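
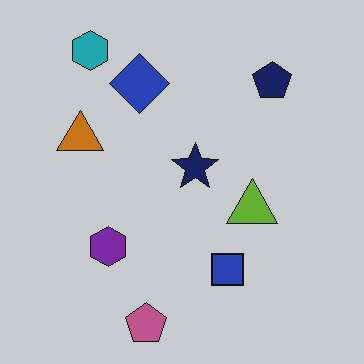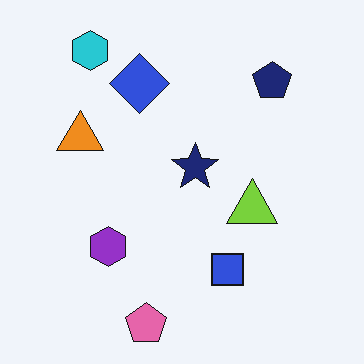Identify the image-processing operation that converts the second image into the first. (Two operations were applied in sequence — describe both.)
The transformation is: given moderate JPEG compression, then darkened a little.

Blocky 8×8 compression artifacts appear around shape edges and the flat background shows ringing — characteristic JPEG degradation. Every pixel — background and shapes alike — is uniformly darkened.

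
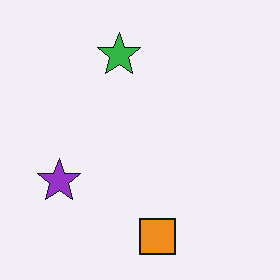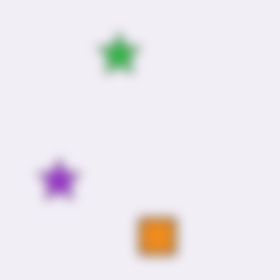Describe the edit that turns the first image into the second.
This is the original image heavily blurred.

Shape edges and outlines are uniformly softened across the whole image.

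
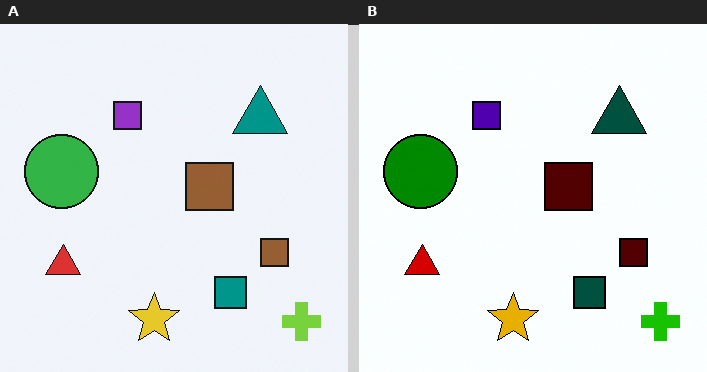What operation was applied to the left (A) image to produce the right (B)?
This is the original image boosted in contrast.

Tones are pushed away from mid-grey across the whole image — a global contrast change.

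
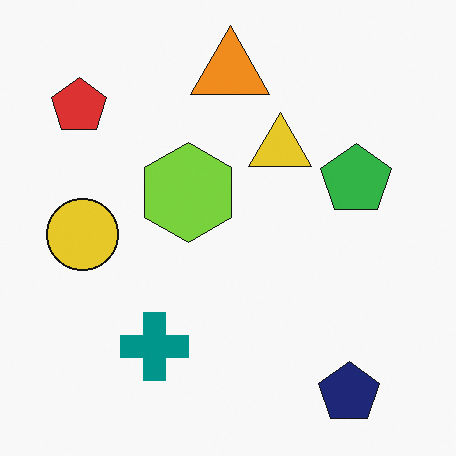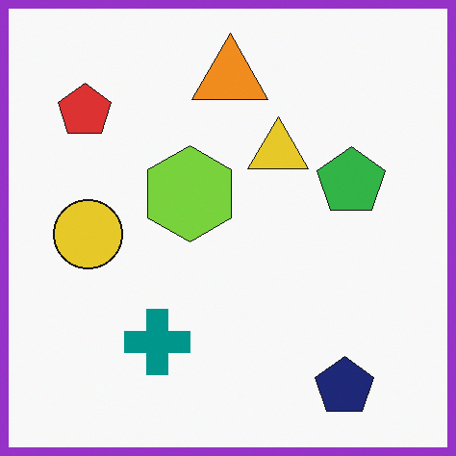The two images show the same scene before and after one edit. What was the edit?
The image was framed with a purple border.

A solid purple frame runs around the edge of the second image, with the content slightly shrunk inside it.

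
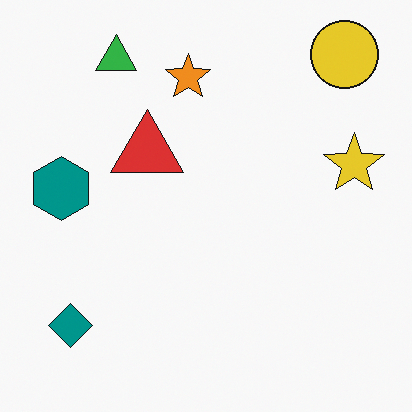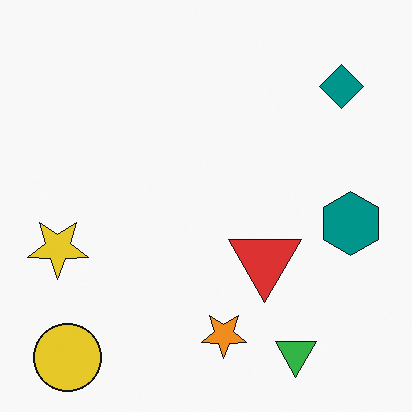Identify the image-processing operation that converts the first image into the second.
The image was rotated 180°.

The yellow circle sits in the top-right of the first image and the bottom-left of the second — consistent with a whole-image 180° rotation.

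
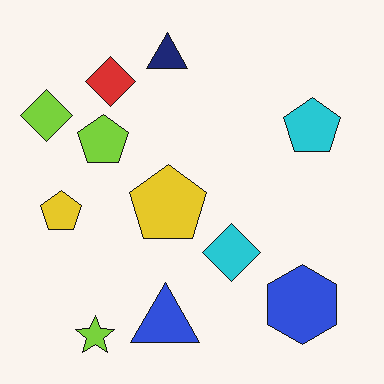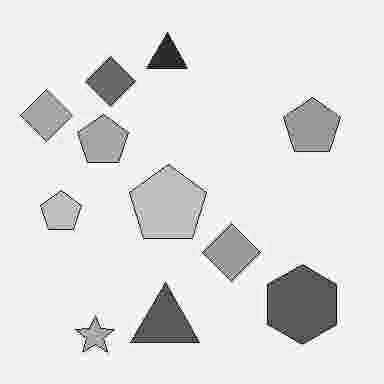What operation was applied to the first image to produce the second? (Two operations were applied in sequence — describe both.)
The second image is the first heavily JPEG-compressed with obvious blocking artifacts, then converted to grayscale.

Blocky 8×8 compression artifacts appear around shape edges and the flat background shows ringing — characteristic JPEG degradation. All color is removed — every shape is now a shade of grey.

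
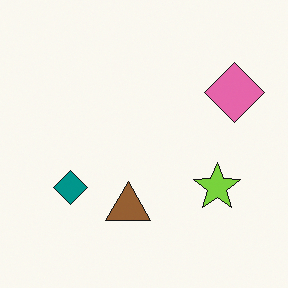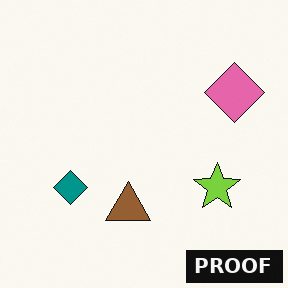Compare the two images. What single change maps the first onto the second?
This is the original image watermarked with the text "PROOF" in the lower-right corner.

A dark label reading "PROOF" appears in the lower-right corner.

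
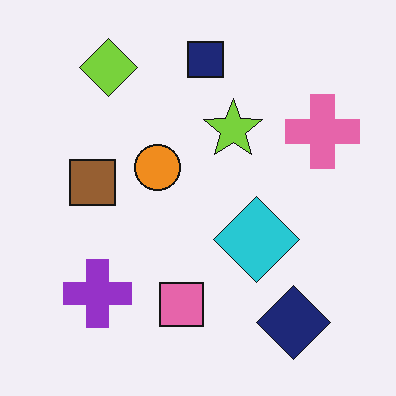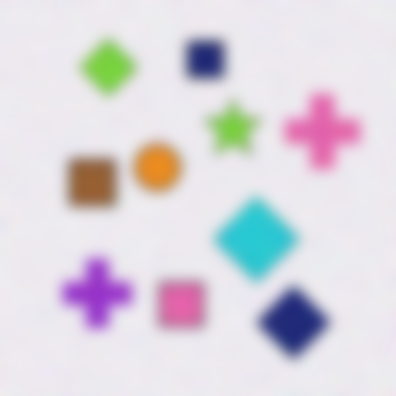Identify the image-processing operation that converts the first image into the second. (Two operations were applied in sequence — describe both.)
This is the original image degraded with visible gaussian noise, then strongly gaussian-blurred.

Random speckle covers the whole image, including the flat background. Shape edges and outlines are uniformly softened across the whole image.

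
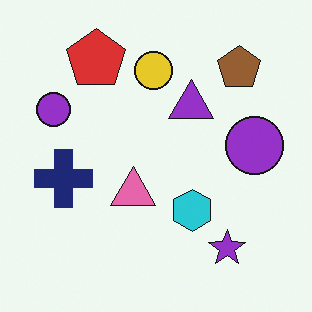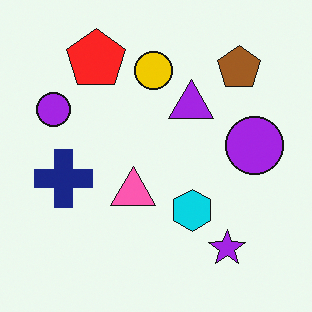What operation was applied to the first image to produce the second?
It was slightly oversaturated.

All colors are more vivid — a global saturation change.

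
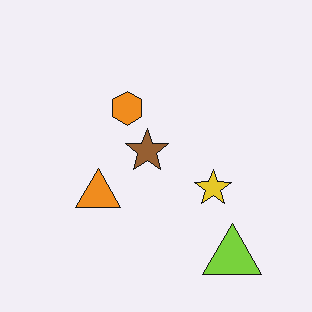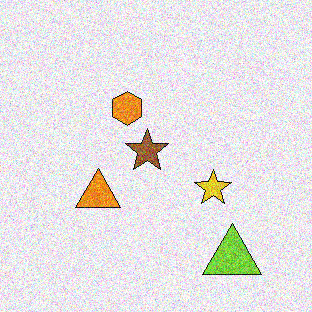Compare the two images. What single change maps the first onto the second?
It was degraded with strong gaussian noise.

Random speckle covers the whole image, including the flat background.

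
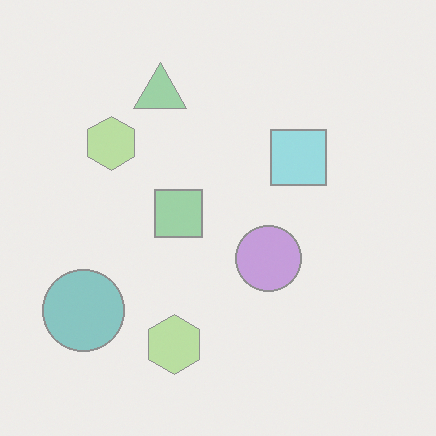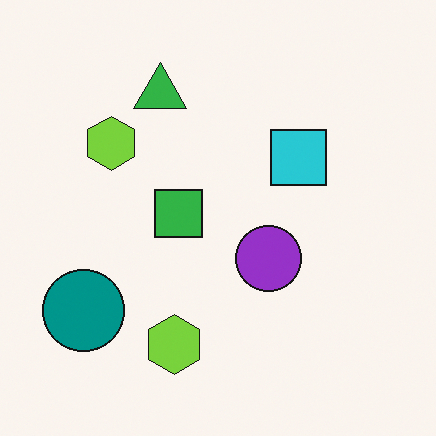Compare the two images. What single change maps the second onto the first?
It was given much lower contrast.

Tones are pushed toward mid-grey across the whole image — a global contrast change.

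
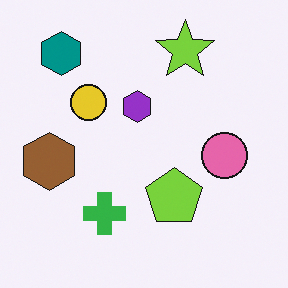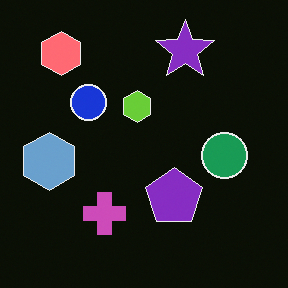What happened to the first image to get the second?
It was color-inverted (negative).

The light background has become dark and every shape's color is its complement — a photographic negative.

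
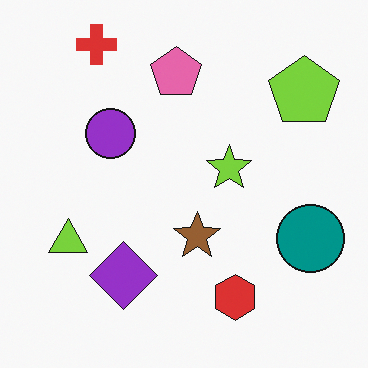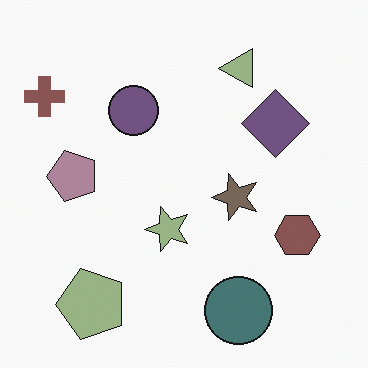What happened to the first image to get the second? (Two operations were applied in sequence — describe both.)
The transformation is: transposed (reflected across the top-left ↔ bottom-right diagonal), then heavily desaturated.

Shapes have swapped their row and column positions — what was in the top-right is now in the bottom-left — a diagonal reflection. All colors are more muted and greyish — a global saturation change.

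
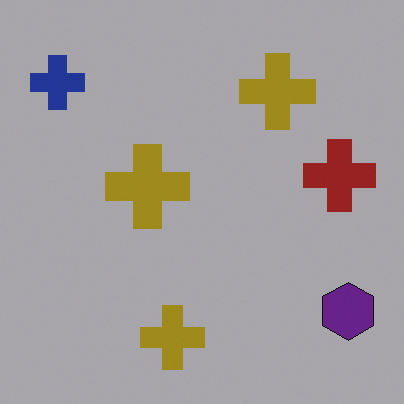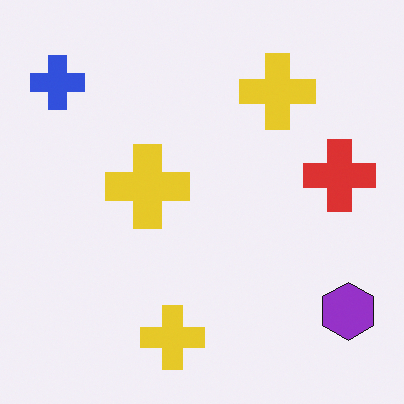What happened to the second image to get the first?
Darkened a lot.

Every pixel — background and shapes alike — is uniformly darkened.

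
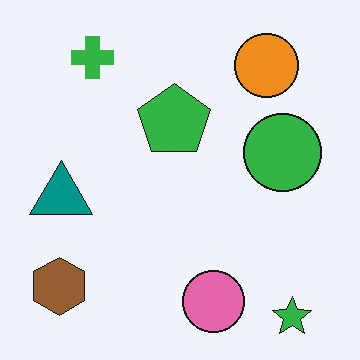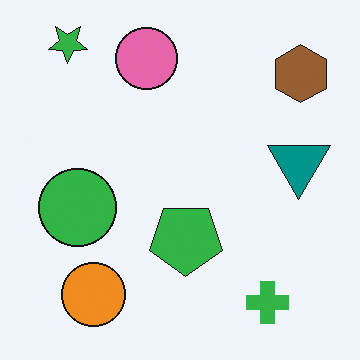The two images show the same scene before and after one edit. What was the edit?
This is the original image rotated 180°.

The green star sits in the bottom-right of the first image and the top-left of the second — consistent with a whole-image 180° rotation.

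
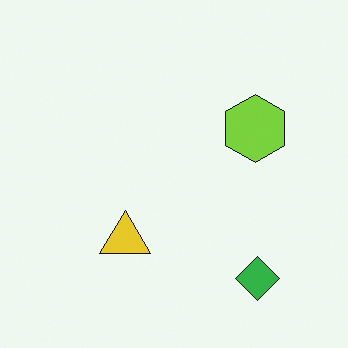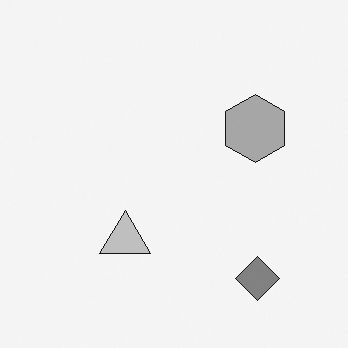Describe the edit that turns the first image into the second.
The image was converted to grayscale.

All color is removed — every shape is now a shade of grey.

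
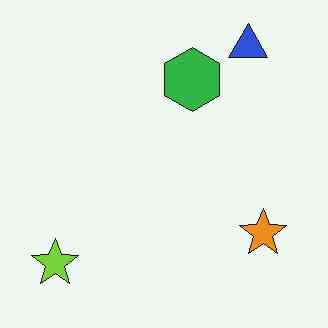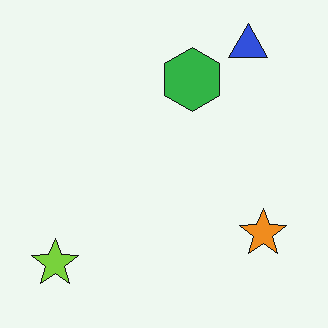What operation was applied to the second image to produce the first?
The transformation is: given moderate JPEG compression.

Blocky 8×8 compression artifacts appear around shape edges and the flat background shows ringing — characteristic JPEG degradation.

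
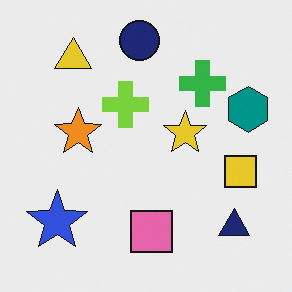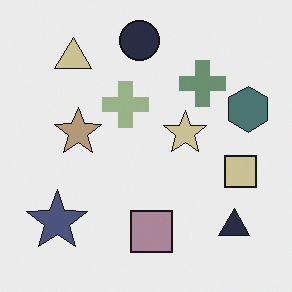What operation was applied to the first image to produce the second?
The transformation is: heavily desaturated.

All colors are more muted and greyish — a global saturation change.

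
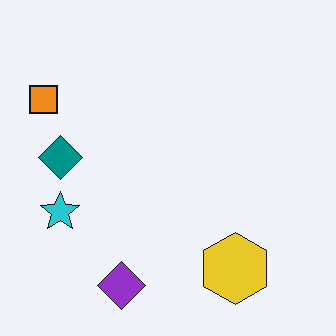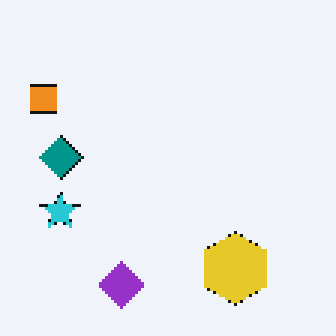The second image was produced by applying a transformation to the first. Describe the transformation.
The second image is the first lightly pixelated (a mild mosaic effect).

Shapes are reduced to large square blocks; fine edges and outlines are lost — a downscale-then-upscale (mosaic) effect.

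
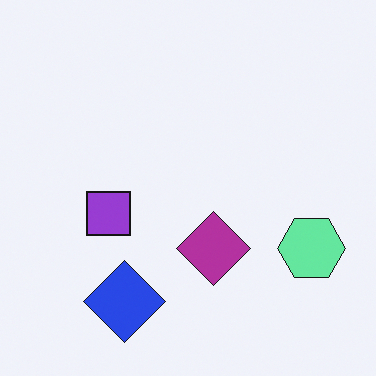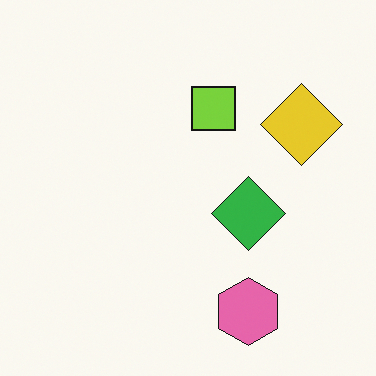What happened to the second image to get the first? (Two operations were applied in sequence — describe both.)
The first image is the second hue-shifted by a large amount, then transposed (reflected across the top-left ↔ bottom-right diagonal).

Every shape's color has rotated by the same amount around the hue wheel — a uniform hue shift. Shapes have swapped their row and column positions — what was in the top-right is now in the bottom-left — a diagonal reflection.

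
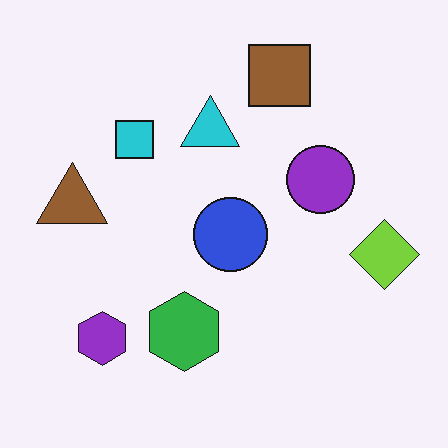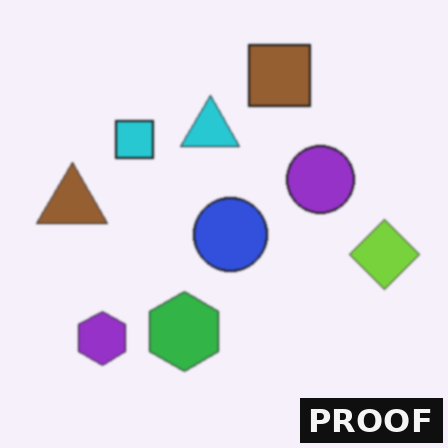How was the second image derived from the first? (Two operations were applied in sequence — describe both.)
Lightly blurred, then watermarked with the text "PROOF" in the lower-right corner.

Shape edges and outlines are uniformly softened across the whole image. A dark label reading "PROOF" appears in the lower-right corner.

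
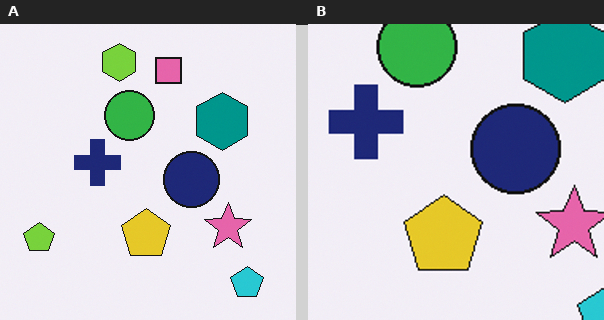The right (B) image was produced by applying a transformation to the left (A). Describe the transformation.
It was cropped to a modestly smaller region and rescaled.

The visible shapes are larger and the field of view is narrower; shapes near the original edges may be partly or wholly outside the frame — a crop-and-rescale.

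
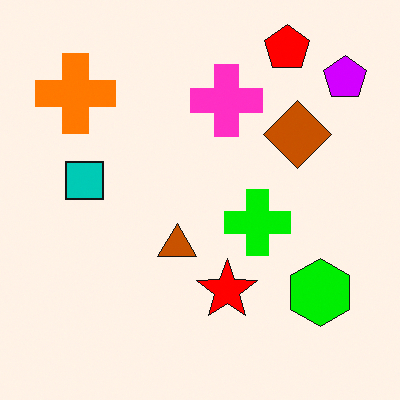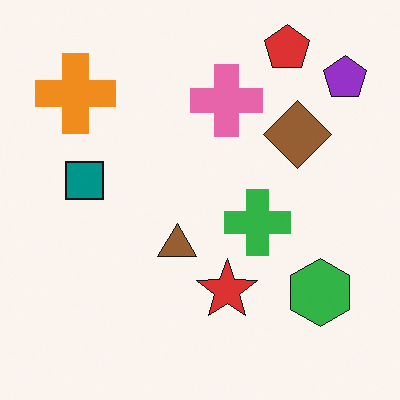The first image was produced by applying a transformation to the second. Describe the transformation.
The first image is the second heavily oversaturated.

All colors are more vivid — a global saturation change.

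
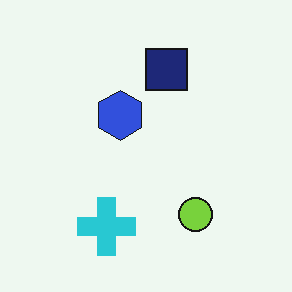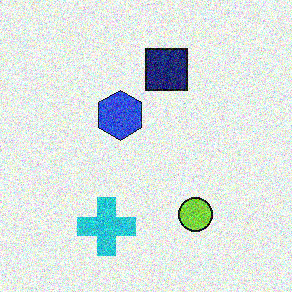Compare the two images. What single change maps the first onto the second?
This is the original image degraded with a thick layer of grain.

Random speckle covers the whole image, including the flat background.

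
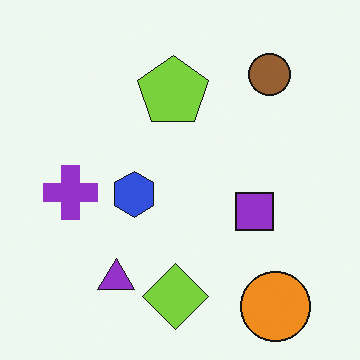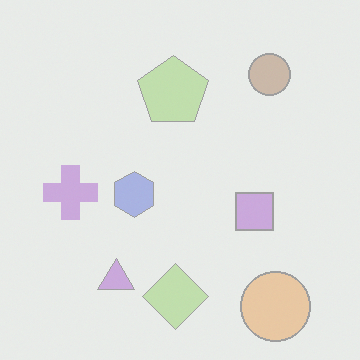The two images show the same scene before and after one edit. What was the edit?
This is the original image washed out (contrast reduced).

Tones are pushed toward mid-grey across the whole image — a global contrast change.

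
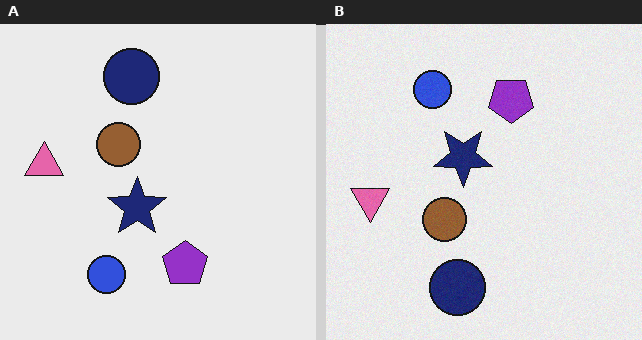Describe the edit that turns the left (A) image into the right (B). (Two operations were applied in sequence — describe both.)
The image was flipped vertically (top ↔ bottom), then degraded with subtle gaussian noise.

The navy circle is in the top of the left (A) image and the bottom of the right (B) — shapes on opposite sides of the horizontal midline have swapped in a mirror flip. Random speckle covers the whole image, including the flat background.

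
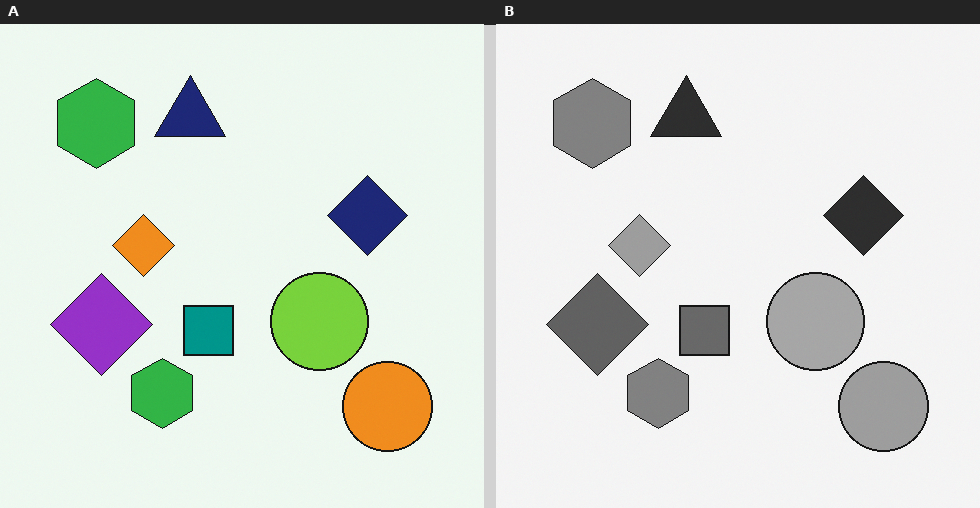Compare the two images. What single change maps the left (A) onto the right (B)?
This is the original image converted to grayscale.

All color is removed — every shape is now a shade of grey.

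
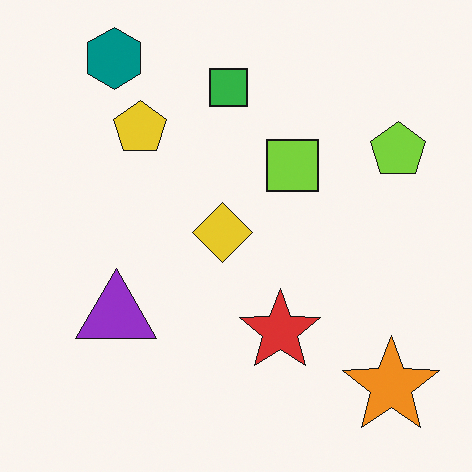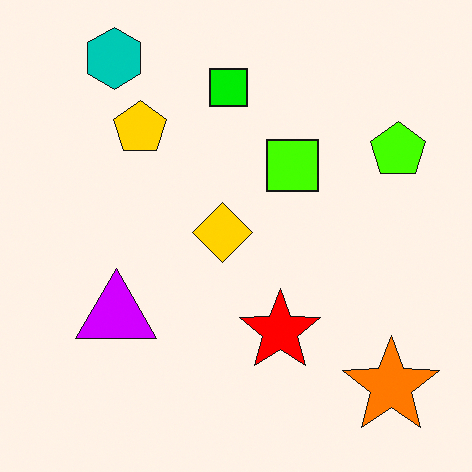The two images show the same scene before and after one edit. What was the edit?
This is the original image made much more vivid (saturation change).

All colors are more vivid — a global saturation change.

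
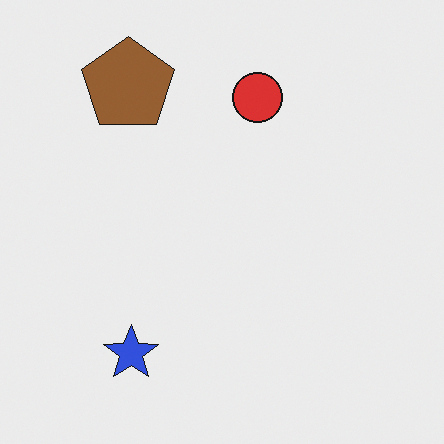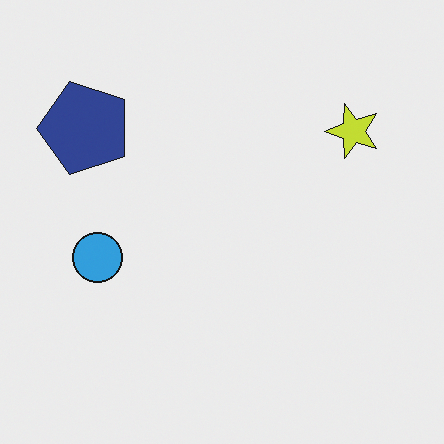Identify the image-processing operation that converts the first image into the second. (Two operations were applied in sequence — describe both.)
It was hue-shifted through roughly half the color wheel, then transposed (reflected across the top-left ↔ bottom-right diagonal).

Every shape's color has rotated by the same amount around the hue wheel — a uniform hue shift. Shapes have swapped their row and column positions — what was in the top-right is now in the bottom-left — a diagonal reflection.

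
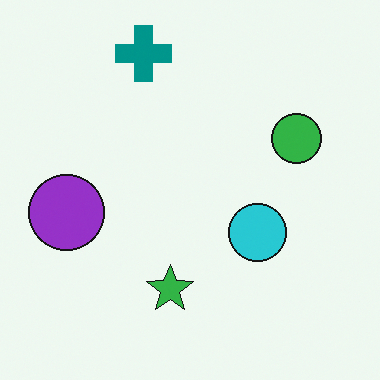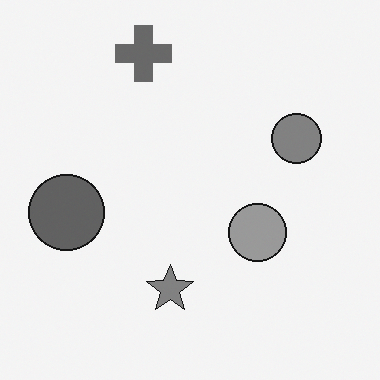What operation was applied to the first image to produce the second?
It was converted to grayscale.

All color is removed — every shape is now a shade of grey.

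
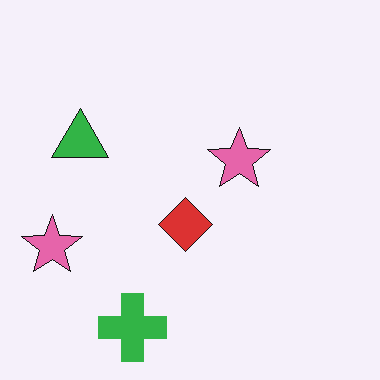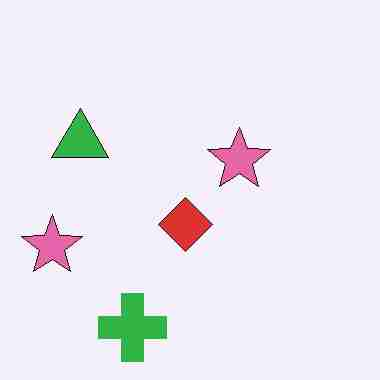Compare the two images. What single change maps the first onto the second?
The second image is the first heavily JPEG-compressed with obvious blocking artifacts.

Blocky 8×8 compression artifacts appear around shape edges and the flat background shows ringing — characteristic JPEG degradation.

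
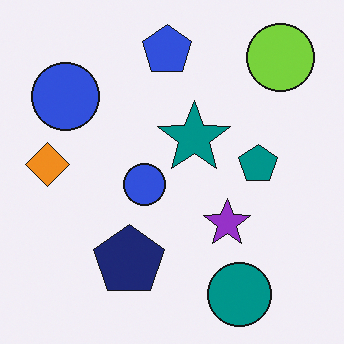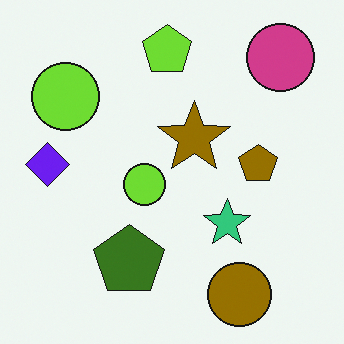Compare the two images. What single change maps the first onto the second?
The image was hue-shifted by a large amount.

Every shape's color has rotated by the same amount around the hue wheel — a uniform hue shift.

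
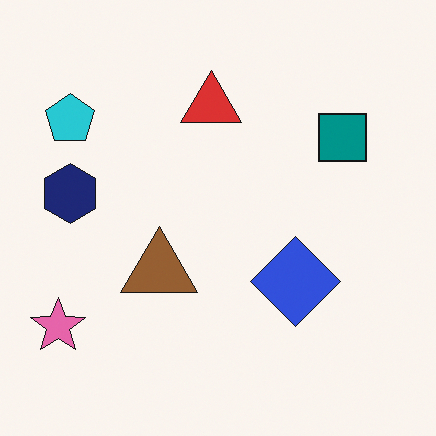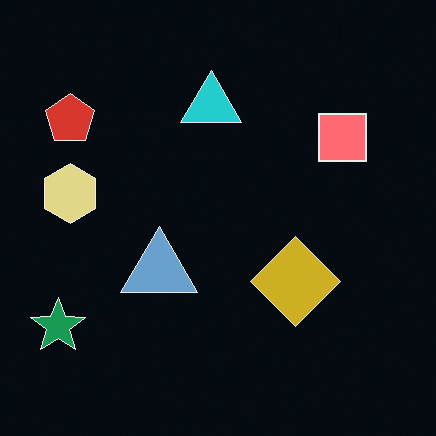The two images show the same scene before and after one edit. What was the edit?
The second image is the first color-inverted (negative).

The light background has become dark and every shape's color is its complement — a photographic negative.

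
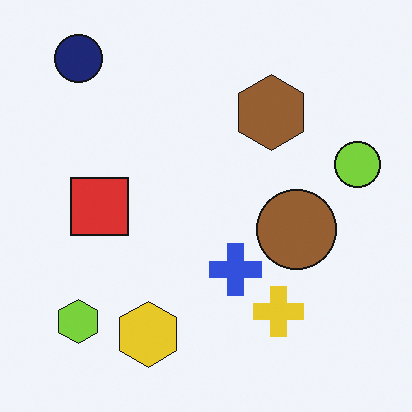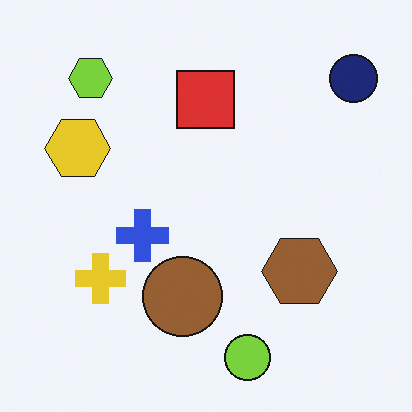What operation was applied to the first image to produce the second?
It was rotated 90° clockwise.

The navy circle sits in the top-left of the first image and the top-right of the second — consistent with a whole-image 90° clockwise rotation.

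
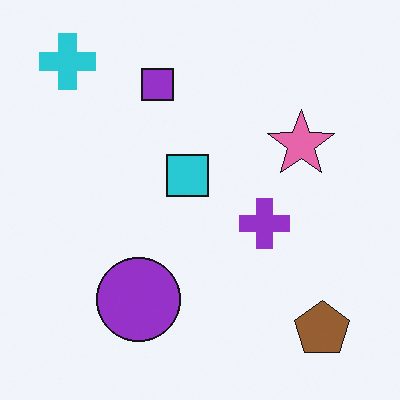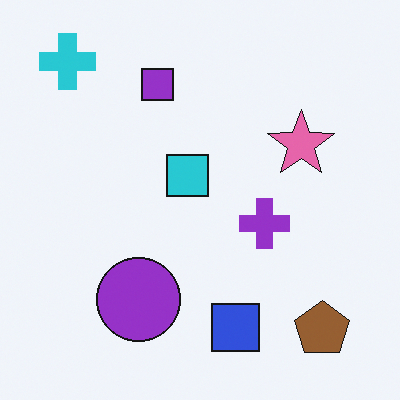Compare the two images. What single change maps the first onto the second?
The second image is the first overlaid with an additional blue square.

A blue square appears in the second image that is absent from the first.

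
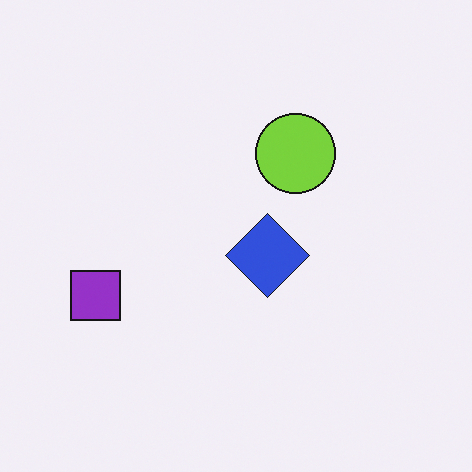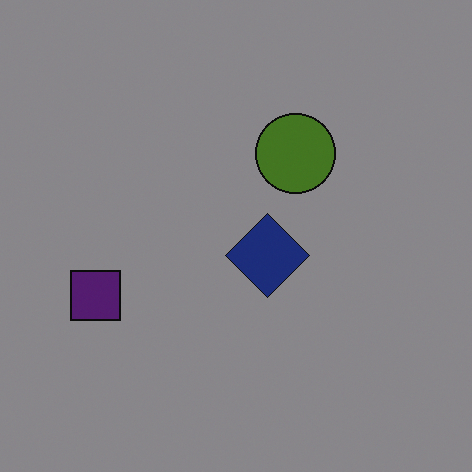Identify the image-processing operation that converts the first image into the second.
The transformation is: noticeably darkened.

Every pixel — background and shapes alike — is uniformly darkened.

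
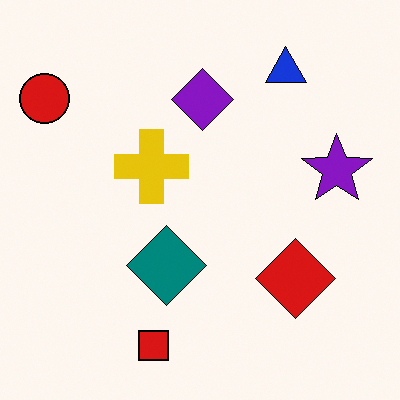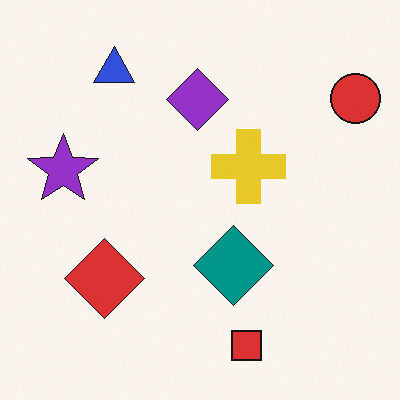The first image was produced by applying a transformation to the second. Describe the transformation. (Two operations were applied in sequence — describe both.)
The transformation is: flipped horizontally (left ↔ right), then given slightly increased contrast.

The red circle is in the top-right of the second image and the top-left of the first — shapes on opposite sides of the vertical midline have swapped in a mirror flip. Tones are pushed away from mid-grey across the whole image — a global contrast change.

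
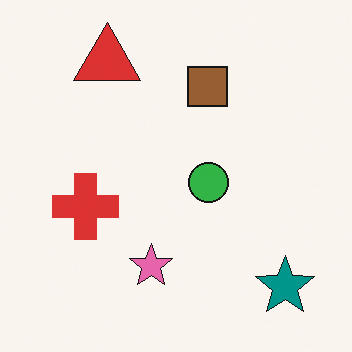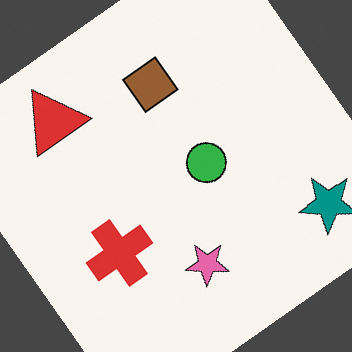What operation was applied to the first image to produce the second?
The image was rotated counter-clockwise by a large amount — several tens of degrees.

Every shape is tilted by the same angle and the image corners show triangular fill wedges — a whole-image rotation by a non-right angle.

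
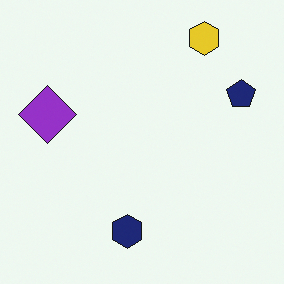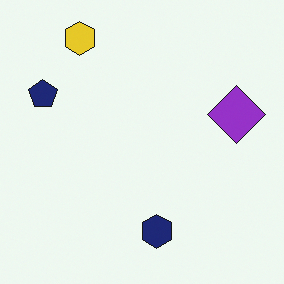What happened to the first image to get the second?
The second image is the first flipped horizontally (left ↔ right).

The navy pentagon is in the top-right of the first image and the top-left of the second — shapes on opposite sides of the vertical midline have swapped in a mirror flip.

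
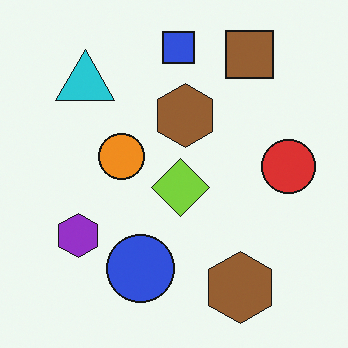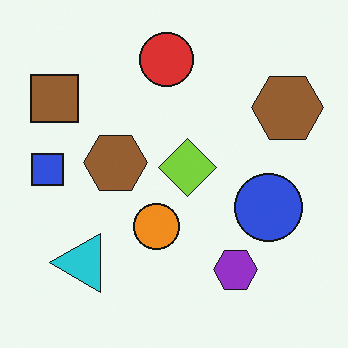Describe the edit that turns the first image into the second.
The transformation is: rotated 90° counter-clockwise.

The brown square sits in the top-right of the first image and the top-left of the second — consistent with a whole-image 90° counter-clockwise rotation.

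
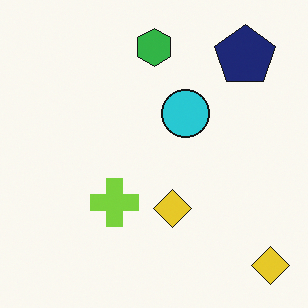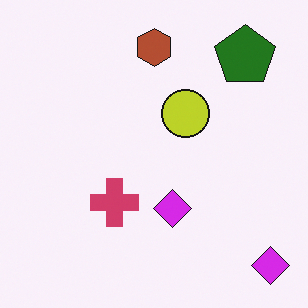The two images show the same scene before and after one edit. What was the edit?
The second image is the first hue-shifted by a large amount.

Every shape's color has rotated by the same amount around the hue wheel — a uniform hue shift.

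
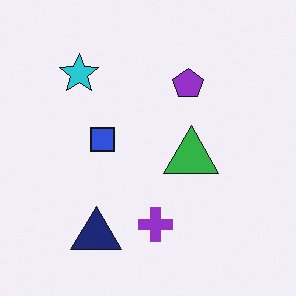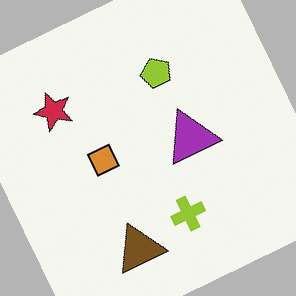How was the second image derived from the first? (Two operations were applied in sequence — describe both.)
The transformation is: rotated counter-clockwise by a clearly visible amount, then hue-shifted through roughly half the color wheel.

Every shape is tilted by the same angle and the image corners show triangular fill wedges — a whole-image rotation by a non-right angle. Every shape's color has rotated by the same amount around the hue wheel — a uniform hue shift.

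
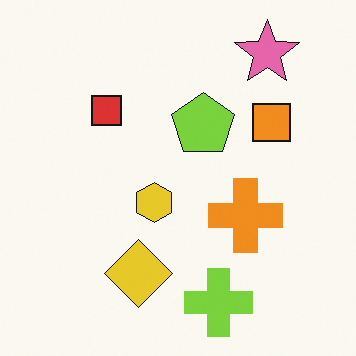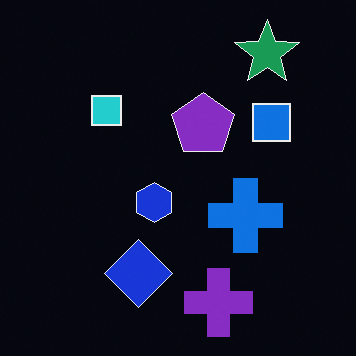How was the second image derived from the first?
The transformation is: color-inverted (negative).

The light background has become dark and every shape's color is its complement — a photographic negative.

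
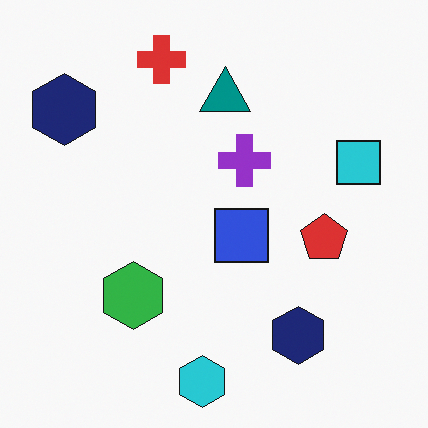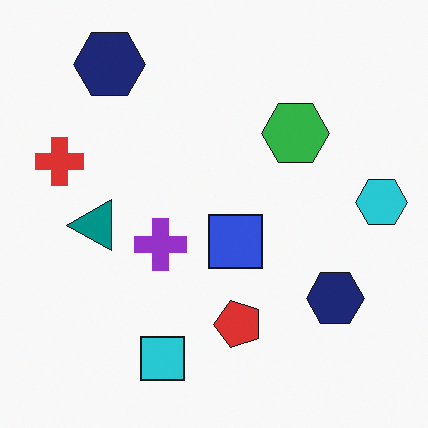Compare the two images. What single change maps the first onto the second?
The second image is the first transposed (reflected across the top-left ↔ bottom-right diagonal).

Shapes have swapped their row and column positions — what was in the top-right is now in the bottom-left — a diagonal reflection.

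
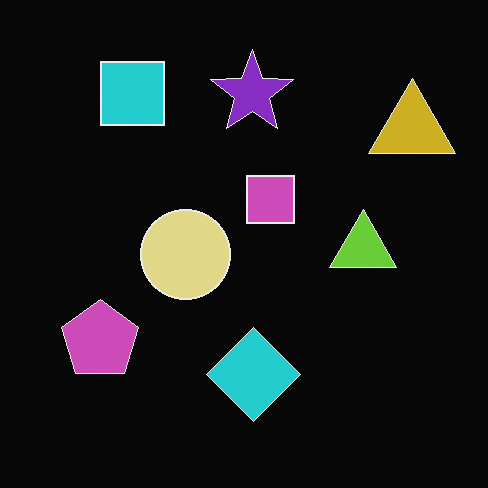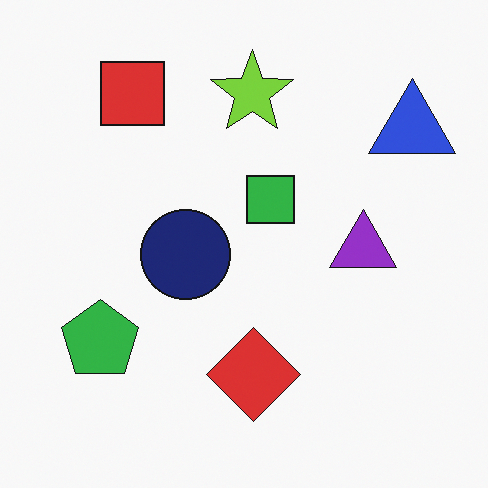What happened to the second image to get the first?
This is the original image color-inverted (negative).

The light background has become dark and every shape's color is its complement — a photographic negative.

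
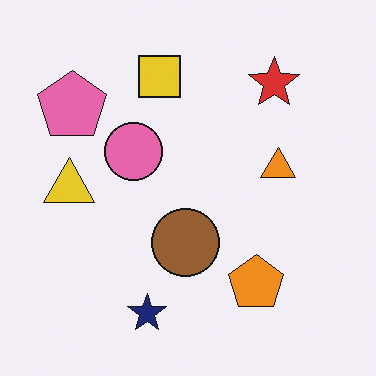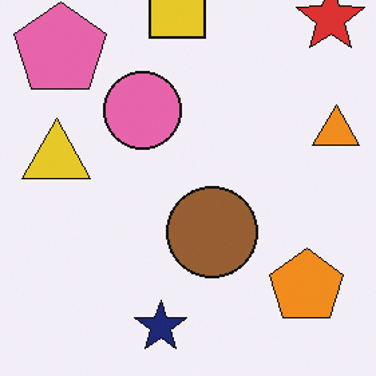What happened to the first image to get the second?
It was cropped to a modestly smaller region and rescaled.

The visible shapes are larger and the field of view is narrower; shapes near the original edges may be partly or wholly outside the frame — a crop-and-rescale.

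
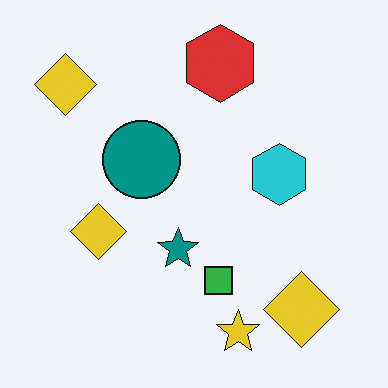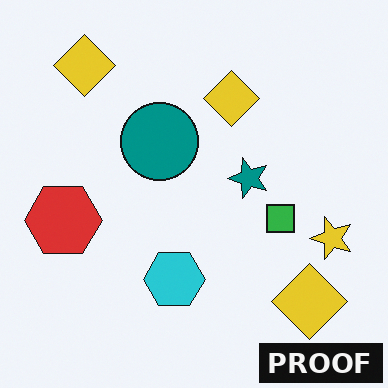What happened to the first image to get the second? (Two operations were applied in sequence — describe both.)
Transposed (reflected across the top-left ↔ bottom-right diagonal), then watermarked with the text "PROOF" in the lower-right corner.

Shapes have swapped their row and column positions — what was in the top-right is now in the bottom-left — a diagonal reflection. A dark label reading "PROOF" appears in the lower-right corner.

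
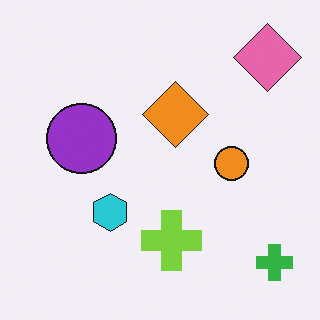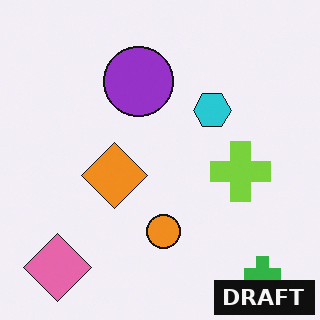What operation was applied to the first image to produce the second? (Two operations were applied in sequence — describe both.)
The image was transposed (reflected across the top-left ↔ bottom-right diagonal), then watermarked with the text "DRAFT" in the lower-right corner.

Shapes have swapped their row and column positions — what was in the top-right is now in the bottom-left — a diagonal reflection. A dark label reading "DRAFT" appears in the lower-right corner.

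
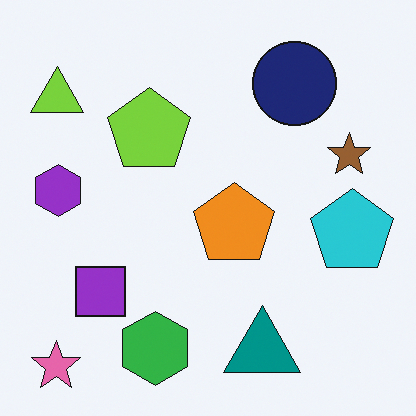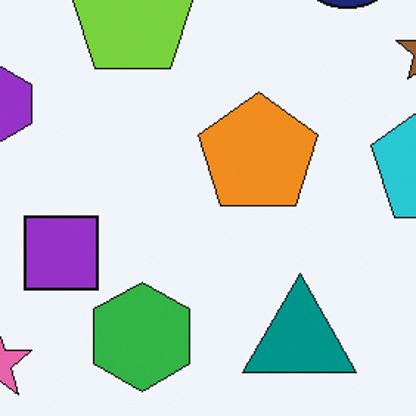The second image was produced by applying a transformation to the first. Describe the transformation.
The image was cropped to a modestly smaller region and rescaled.

The visible shapes are larger and the field of view is narrower; shapes near the original edges may be partly or wholly outside the frame — a crop-and-rescale.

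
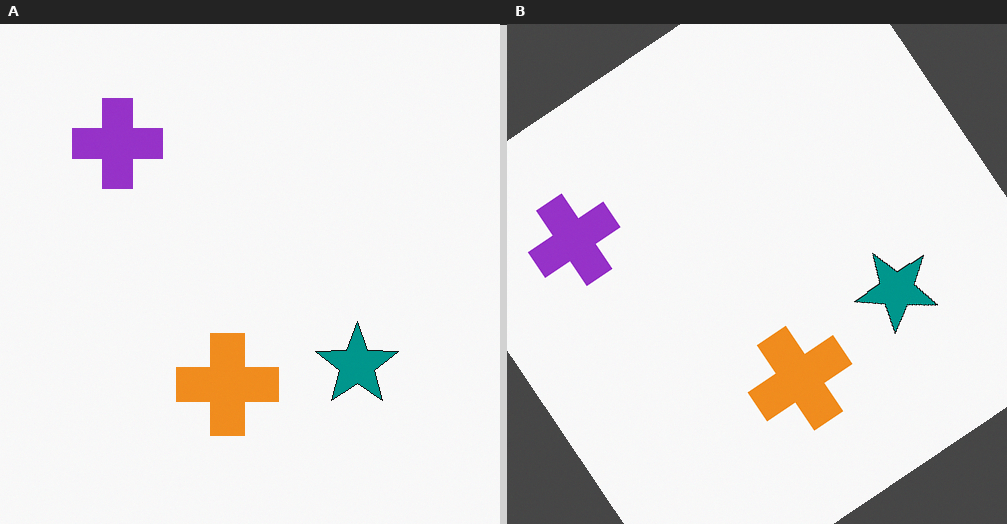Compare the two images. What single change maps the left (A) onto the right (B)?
The right (B) image is the left (A) rotated counter-clockwise by a large amount — several tens of degrees.

Every shape is tilted by the same angle and the image corners show triangular fill wedges — a whole-image rotation by a non-right angle.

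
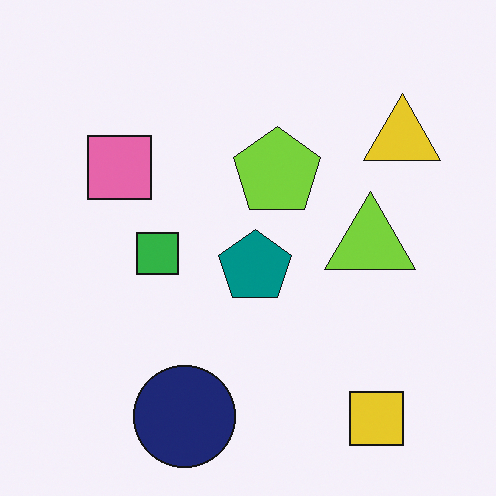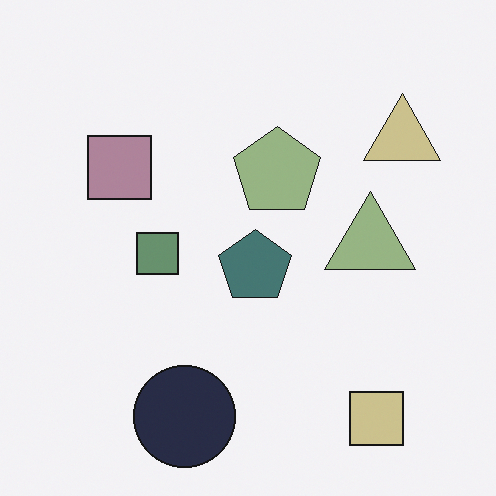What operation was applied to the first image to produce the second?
This is the original image heavily desaturated.

All colors are more muted and greyish — a global saturation change.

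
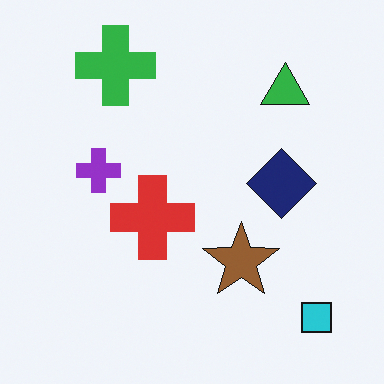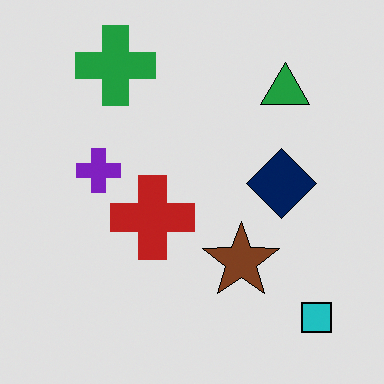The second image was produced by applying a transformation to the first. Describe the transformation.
This is the original image moderately posterized.

Each flat color has snapped to a coarser quantized level — most visibly, the near-white background has dropped to a flat grey.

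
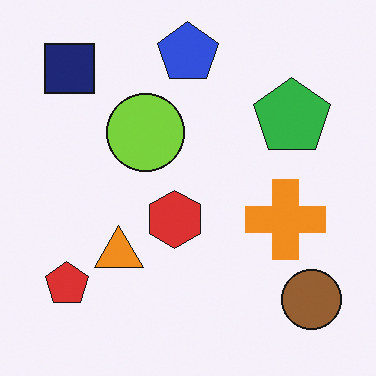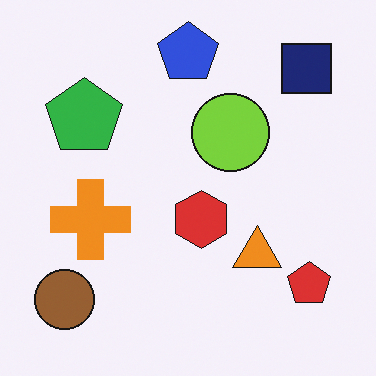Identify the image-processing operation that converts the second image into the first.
It was flipped horizontally (left ↔ right).

The brown circle is in the bottom-left of the second image and the bottom-right of the first — shapes on opposite sides of the vertical midline have swapped in a mirror flip.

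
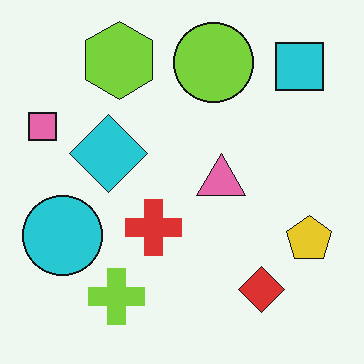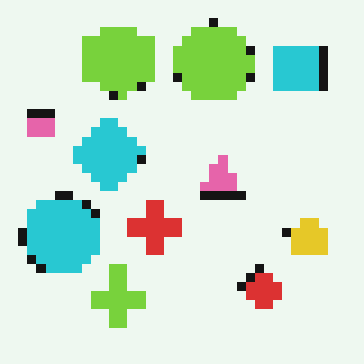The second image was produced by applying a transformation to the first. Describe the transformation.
This is the original image coarsely pixelated.

Shapes are reduced to large square blocks; fine edges and outlines are lost — a downscale-then-upscale (mosaic) effect.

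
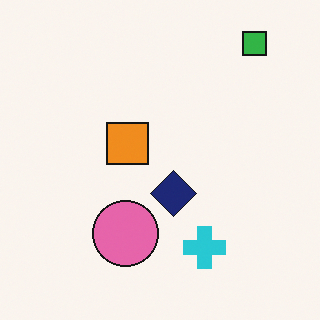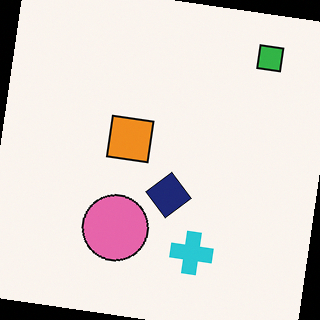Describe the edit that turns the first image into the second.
The transformation is: rotated clockwise by a few degrees.

Every shape is tilted by the same angle and the image corners show triangular fill wedges — a whole-image rotation by a non-right angle.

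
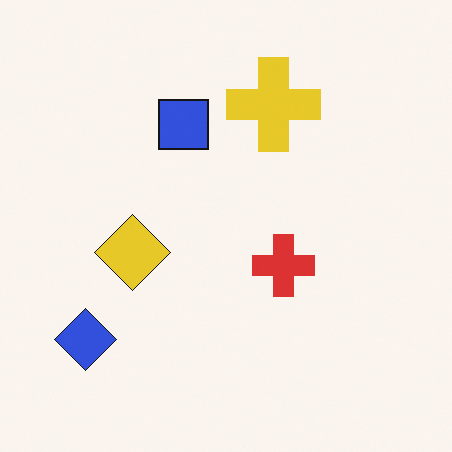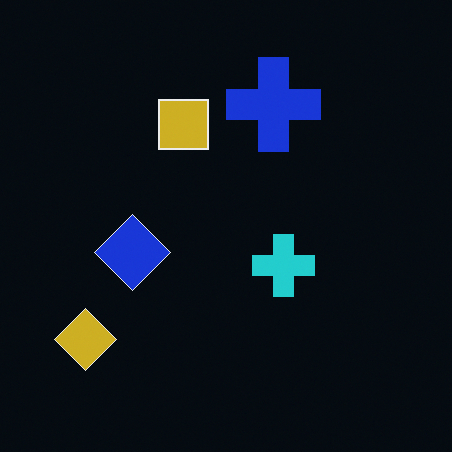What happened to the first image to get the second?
The image was color-inverted (negative).

The light background has become dark and every shape's color is its complement — a photographic negative.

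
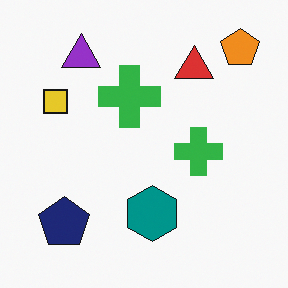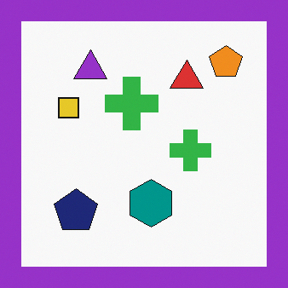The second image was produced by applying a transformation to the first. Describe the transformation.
The transformation is: framed with a purple border.

A solid purple frame runs around the edge of the second image, with the content slightly shrunk inside it.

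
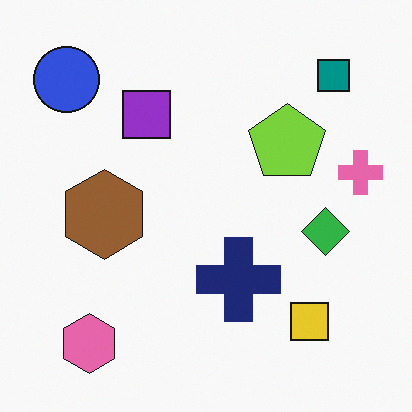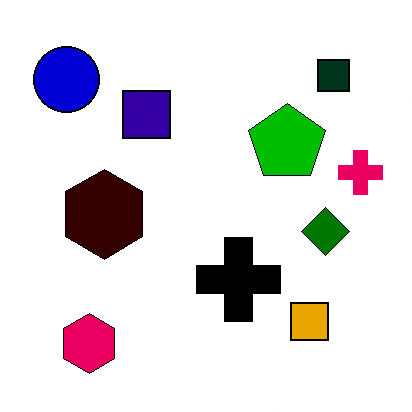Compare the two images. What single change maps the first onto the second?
The second image is the first given much higher contrast.

Tones are pushed away from mid-grey across the whole image — a global contrast change.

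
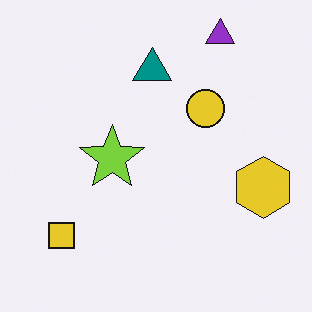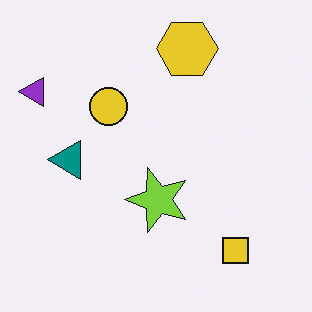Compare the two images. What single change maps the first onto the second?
The image was rotated 90° counter-clockwise.

The purple triangle sits in the top-right of the first image and the top-left of the second — consistent with a whole-image 90° counter-clockwise rotation.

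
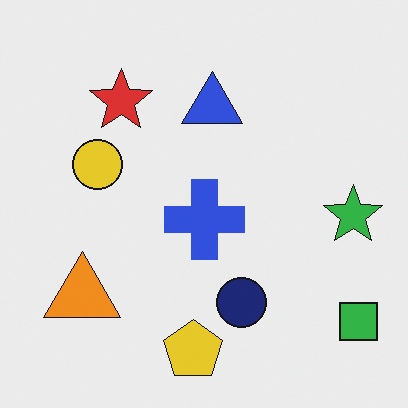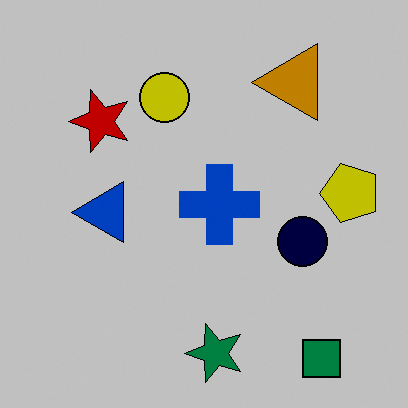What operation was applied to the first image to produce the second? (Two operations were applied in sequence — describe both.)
The transformation is: transposed (reflected across the top-left ↔ bottom-right diagonal), then heavily posterized to just a handful of flat colors.

Shapes have swapped their row and column positions — what was in the top-right is now in the bottom-left — a diagonal reflection. Each flat color has snapped to a coarser quantized level — most visibly, the near-white background has dropped to a flat grey.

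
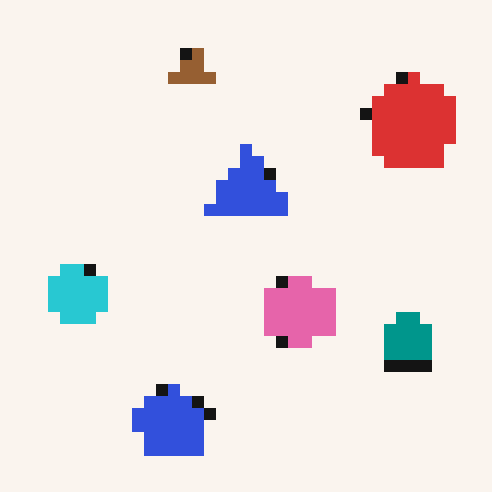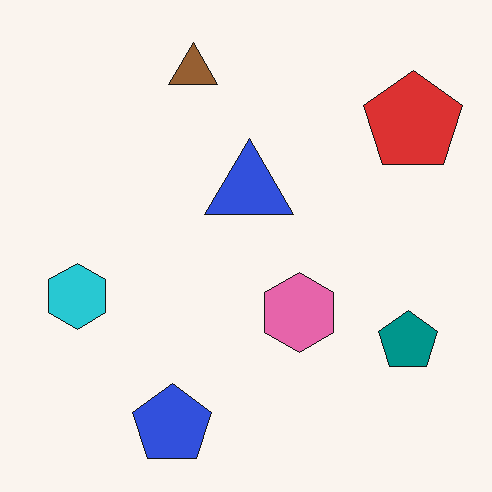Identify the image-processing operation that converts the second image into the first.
It was coarsely pixelated.

Shapes are reduced to large square blocks; fine edges and outlines are lost — a downscale-then-upscale (mosaic) effect.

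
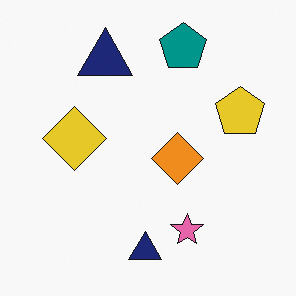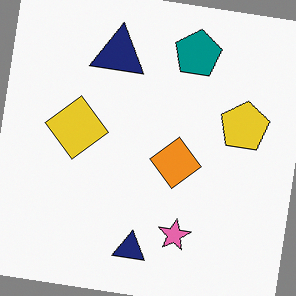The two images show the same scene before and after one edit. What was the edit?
Rotated clockwise by a slight angle.

Every shape is tilted by the same angle and the image corners show triangular fill wedges — a whole-image rotation by a non-right angle.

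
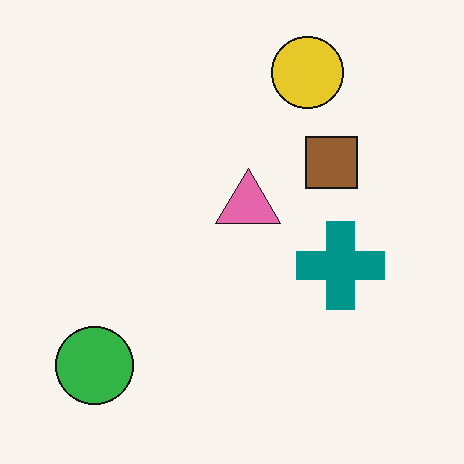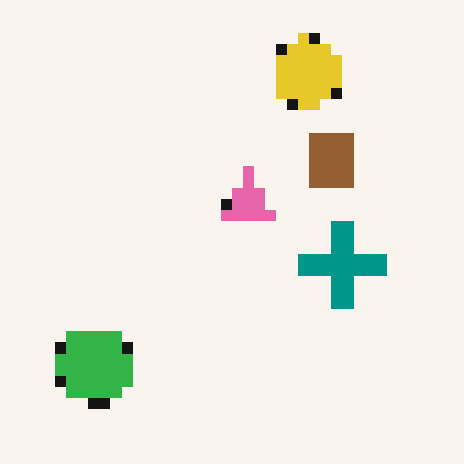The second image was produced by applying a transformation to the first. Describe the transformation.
This is the original image coarsely pixelated.

Shapes are reduced to large square blocks; fine edges and outlines are lost — a downscale-then-upscale (mosaic) effect.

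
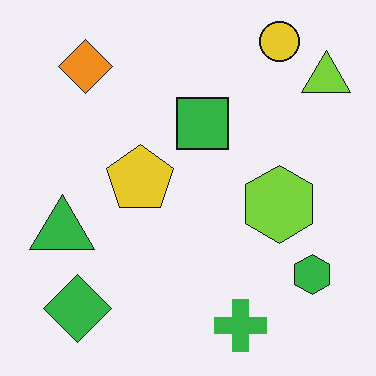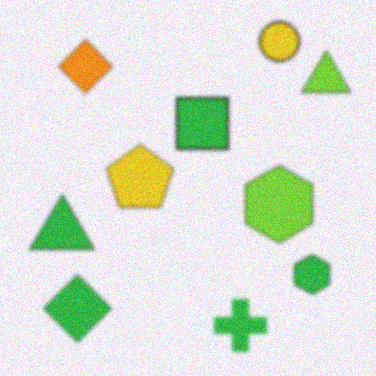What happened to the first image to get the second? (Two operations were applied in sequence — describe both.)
This is the original image lightly blurred, then degraded with a light layer of grain.

Shape edges and outlines are uniformly softened across the whole image. Random speckle covers the whole image, including the flat background.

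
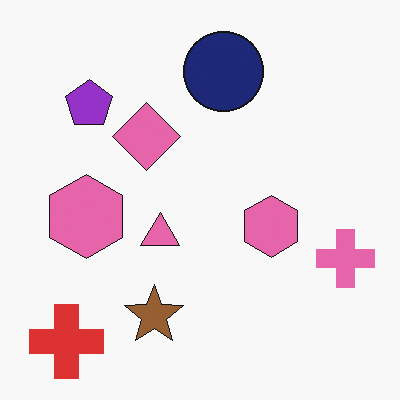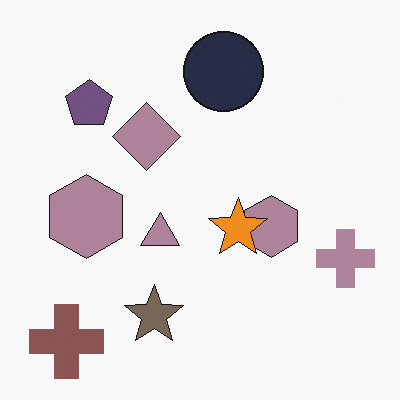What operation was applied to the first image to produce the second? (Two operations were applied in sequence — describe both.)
The second image is the first heavily desaturated, then overlaid with an additional orange star.

All colors are more muted and greyish — a global saturation change. An orange star appears in the second image that is absent from the first.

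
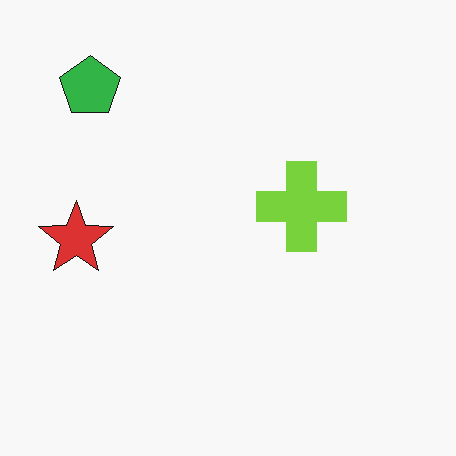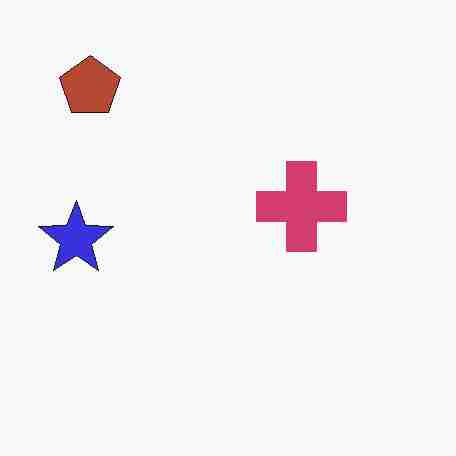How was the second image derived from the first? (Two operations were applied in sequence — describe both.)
It was hue-shifted by a large amount, then heavily JPEG-compressed with obvious blocking artifacts.

Every shape's color has rotated by the same amount around the hue wheel — a uniform hue shift. Blocky 8×8 compression artifacts appear around shape edges and the flat background shows ringing — characteristic JPEG degradation.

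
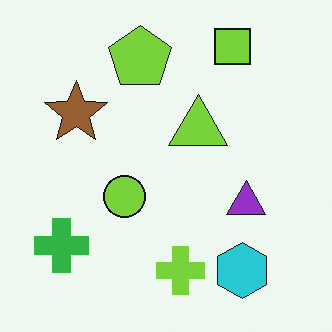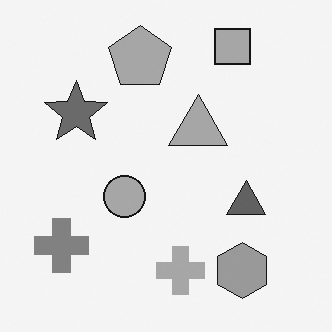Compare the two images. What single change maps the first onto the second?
Converted to grayscale.

All color is removed — every shape is now a shade of grey.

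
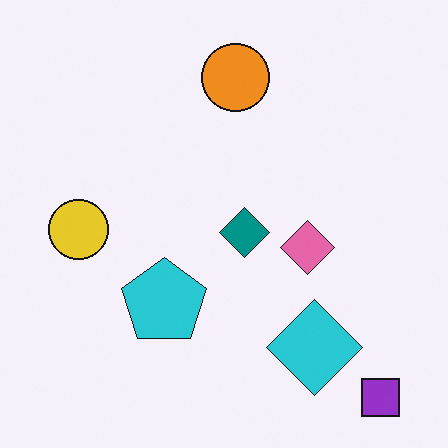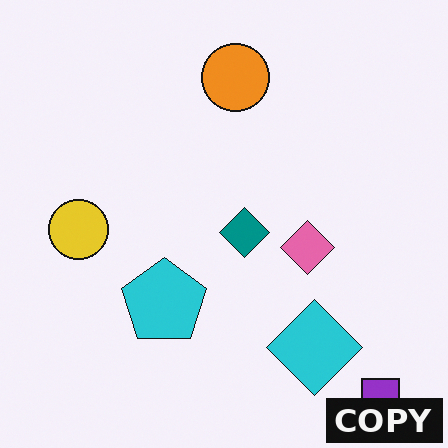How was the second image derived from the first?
The transformation is: watermarked with the text "COPY" in the lower-right corner.

A dark label reading "COPY" appears in the lower-right corner.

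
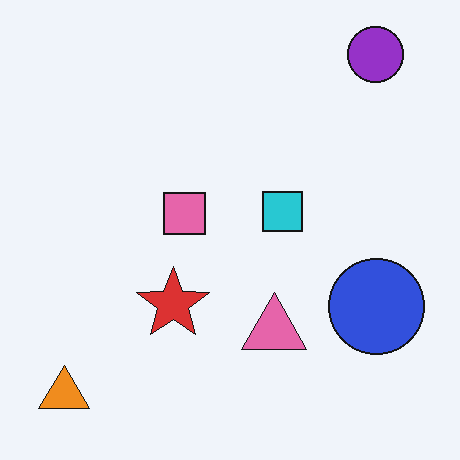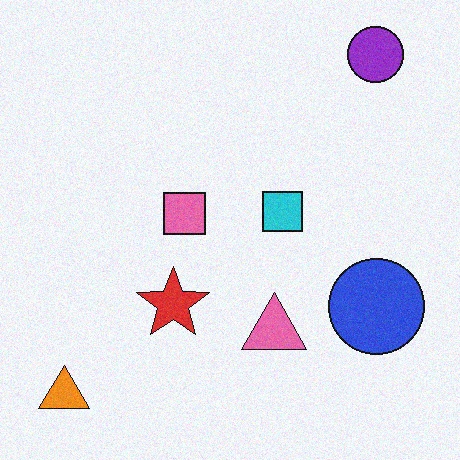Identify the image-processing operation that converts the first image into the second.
The transformation is: degraded with a light layer of grain.

Random speckle covers the whole image, including the flat background.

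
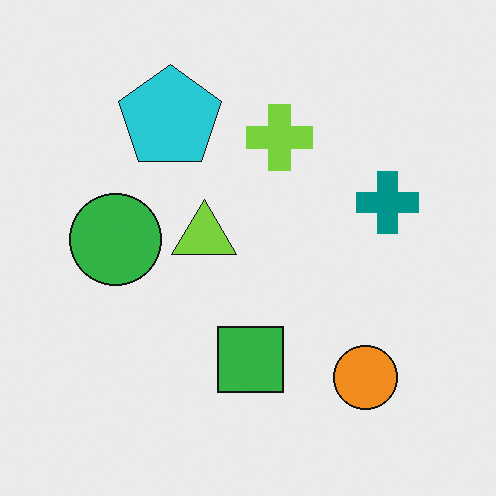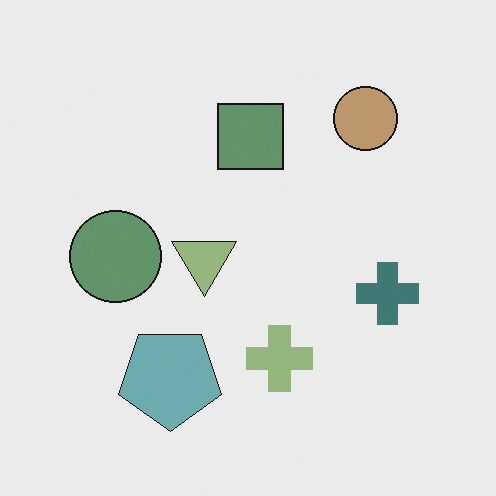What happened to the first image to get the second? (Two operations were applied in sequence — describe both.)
The image was made much more muted (saturation change), then flipped vertically (top ↔ bottom).

All colors are more muted and greyish — a global saturation change. The cyan pentagon is in the top of the first image and the bottom of the second — shapes on opposite sides of the horizontal midline have swapped in a mirror flip.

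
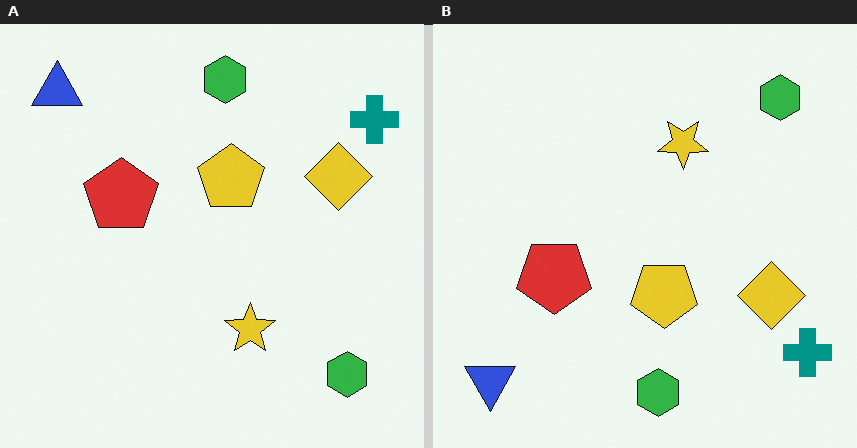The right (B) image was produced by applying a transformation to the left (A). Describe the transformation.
The transformation is: flipped vertically (top ↔ bottom).

The blue triangle is in the top-left of the left (A) image and the bottom-left of the right (B) — shapes on opposite sides of the horizontal midline have swapped in a mirror flip.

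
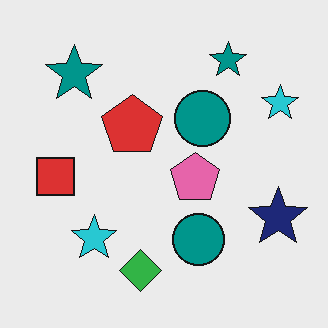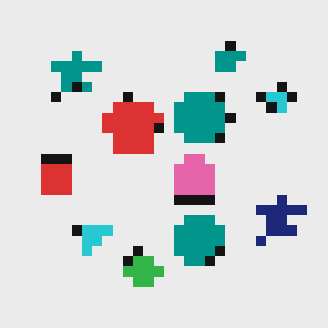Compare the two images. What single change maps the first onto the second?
Coarsely pixelated.

Shapes are reduced to large square blocks; fine edges and outlines are lost — a downscale-then-upscale (mosaic) effect.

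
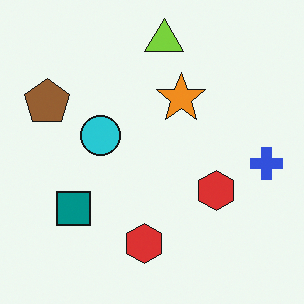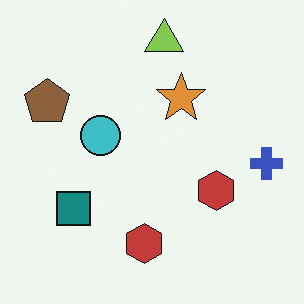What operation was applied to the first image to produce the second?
The image was slightly desaturated.

All colors are more muted and greyish — a global saturation change.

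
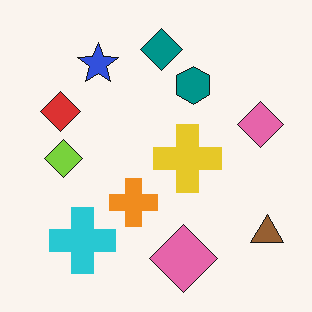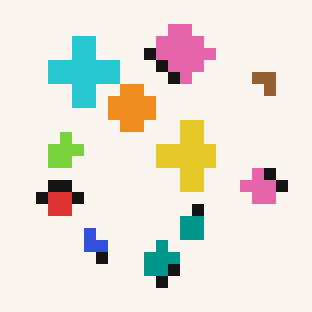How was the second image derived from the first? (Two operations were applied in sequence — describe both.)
The image was flipped vertically (top ↔ bottom), then coarsely pixelated.

The teal diamond is in the top of the first image and the bottom of the second — shapes on opposite sides of the horizontal midline have swapped in a mirror flip. Shapes are reduced to large square blocks; fine edges and outlines are lost — a downscale-then-upscale (mosaic) effect.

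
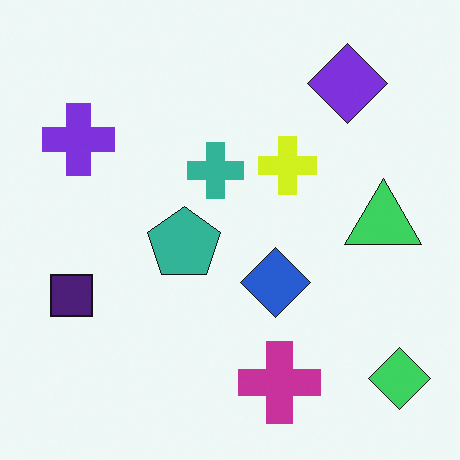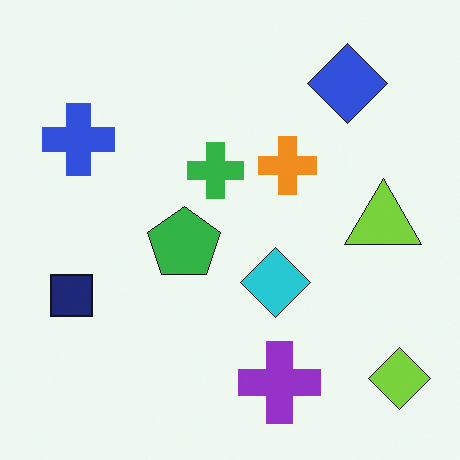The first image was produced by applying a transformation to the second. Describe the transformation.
The first image is the second hue-shifted by a small amount.

Every shape's color has rotated by the same amount around the hue wheel — a uniform hue shift.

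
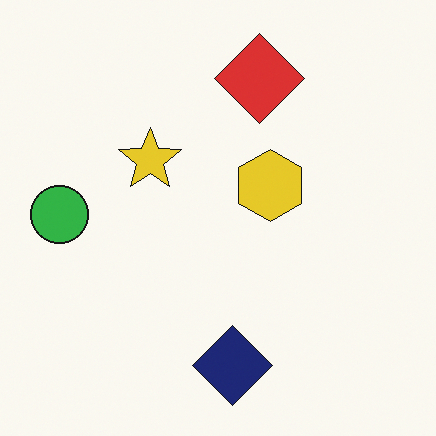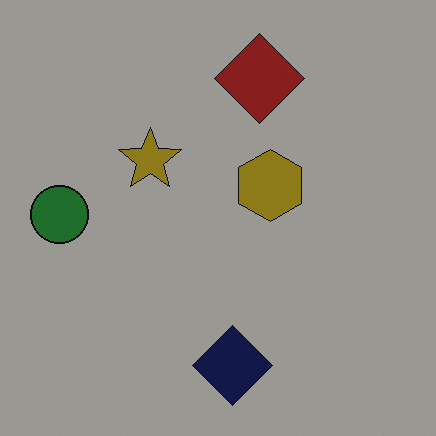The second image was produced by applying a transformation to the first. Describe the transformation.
This is the original image noticeably darkened.

Every pixel — background and shapes alike — is uniformly darkened.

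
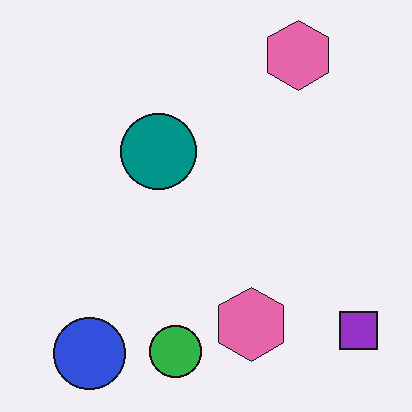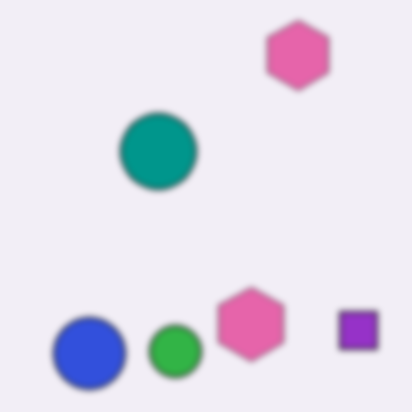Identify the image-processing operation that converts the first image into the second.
The second image is the first noticeably gaussian-blurred.

Shape edges and outlines are uniformly softened across the whole image.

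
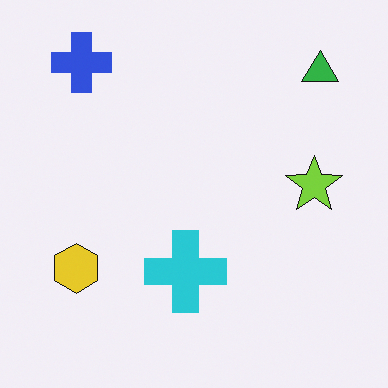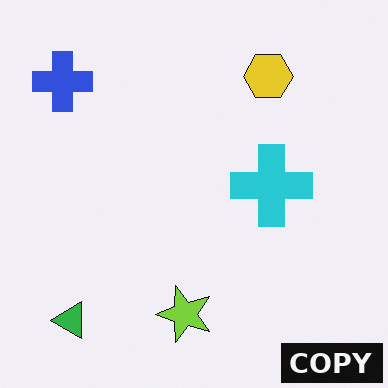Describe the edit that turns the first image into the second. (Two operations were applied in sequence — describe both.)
It was transposed (reflected across the top-left ↔ bottom-right diagonal), then watermarked with the text "COPY" in the lower-right corner.

Shapes have swapped their row and column positions — what was in the top-right is now in the bottom-left — a diagonal reflection. A dark label reading "COPY" appears in the lower-right corner.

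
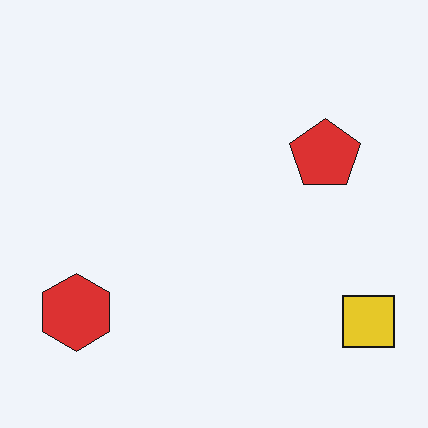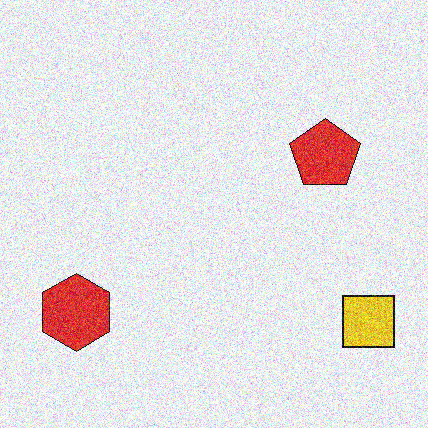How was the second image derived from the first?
It was degraded with a thick layer of grain.

Random speckle covers the whole image, including the flat background.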